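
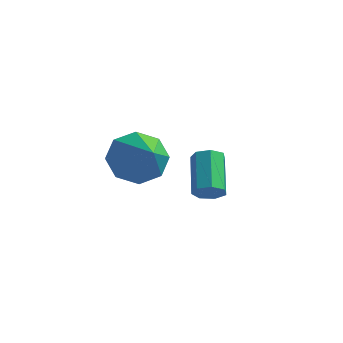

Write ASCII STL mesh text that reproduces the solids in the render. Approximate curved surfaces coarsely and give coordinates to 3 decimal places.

solid 
facet normal -0.666 0.534 -0.520
outer loop
vertex 2.234 1.057 0.282
vertex 1.557 0.316 0.388
vertex 1.803 1.139 0.918
endloop
endfacet
facet normal 0.748 0.494 0.443
outer loop
vertex 2.234 1.057 0.282
vertex 1.803 1.139 0.918
vertex 2.743 -0.636 1.312
endloop
endfacet
facet normal -0.667 0.534 -0.520
outer loop
vertex 1.803 1.139 0.918
vertex 1.557 0.316 0.388
vertex 1.228 0.738 1.244
endloop
endfacet
facet normal 0.271 0.343 0.899
outer loop
vertex 1.803 1.139 0.918
vertex 1.228 0.738 1.244
vertex 2.743 -0.636 1.312
endloop
endfacet
facet normal -0.666 0.535 -0.520
outer loop
vertex 1.228 0.738 1.244
vertex 1.557 0.316 0.388
vertex 0.845 0.09 1.068
endloop
endfacet
facet normal -0.184 -0.155 0.971
outer loop
vertex 1.228 0.738 1.244
vertex 0.845 0.09 1.068
vertex 2.743 -0.636 1.312
endloop
endfacet
facet normal -0.666 0.534 -0.520
outer loop
vertex 0.845 0.09 1.068
vertex 1.557 0.316 0.388
vertex 0.88 -0.426 0.493
endloop
endfacet
facet normal -0.350 -0.708 0.614
outer loop
vertex 0.845 0.09 1.068
vertex 0.88 -0.426 0.493
vertex 2.743 -0.636 1.312
endloop
endfacet
facet normal -0.667 0.535 -0.520
outer loop
vertex 0.88 -0.426 0.493
vertex 1.557 0.316 0.388
vertex 1.31 -0.508 -0.143
endloop
endfacet
facet normal -0.129 -0.991 0.040
outer loop
vertex 0.88 -0.426 0.493
vertex 1.31 -0.508 -0.143
vertex 2.743 -0.636 1.312
endloop
endfacet
facet normal -0.666 0.535 -0.520
outer loop
vertex 1.31 -0.508 -0.143
vertex 1.557 0.316 0.388
vertex 1.886 -0.107 -0.469
endloop
endfacet
facet normal 0.348 -0.839 -0.417
outer loop
vertex 1.31 -0.508 -0.143
vertex 1.886 -0.107 -0.469
vertex 2.743 -0.636 1.312
endloop
endfacet
facet normal -0.667 0.534 -0.520
outer loop
vertex 1.886 -0.107 -0.469
vertex 1.557 0.316 0.388
vertex 2.268 0.541 -0.293
endloop
endfacet
facet normal 0.803 -0.341 -0.488
outer loop
vertex 1.886 -0.107 -0.469
vertex 2.268 0.541 -0.293
vertex 2.743 -0.636 1.312
endloop
endfacet
facet normal -0.667 0.535 -0.519
outer loop
vertex 2.268 0.541 -0.293
vertex 1.557 0.316 0.388
vertex 2.234 1.057 0.282
endloop
endfacet
facet normal 0.969 0.211 -0.132
outer loop
vertex 2.268 0.541 -0.293
vertex 2.234 1.057 0.282
vertex 2.743 -0.636 1.312
endloop
endfacet
facet normal 0.434 -0.673 -0.599
outer loop
vertex 2.838 3.451 -2.286
vertex 2.448 3.064 -2.134
vertex 2.431 3.437 -2.565
endloop
endfacet
facet normal 0.364 0.739 -0.567
outer loop
vertex 2.838 3.451 -2.286
vertex 2.431 3.437 -2.565
vertex 2.122 4.562 -1.298
endloop
endfacet
facet normal 0.364 0.739 -0.567
outer loop
vertex 2.122 4.562 -1.298
vertex 2.431 3.437 -2.565
vertex 1.714 4.548 -1.578
endloop
endfacet
facet normal -0.434 0.674 0.598
outer loop
vertex 2.122 4.562 -1.298
vertex 1.714 4.548 -1.578
vertex 1.732 4.176 -1.146
endloop
endfacet
facet normal 0.434 -0.673 -0.599
outer loop
vertex 2.431 3.437 -2.565
vertex 2.448 3.064 -2.134
vertex 2.036 3.142 -2.52
endloop
endfacet
facet normal -0.418 0.438 -0.796
outer loop
vertex 2.431 3.437 -2.565
vertex 2.036 3.142 -2.52
vertex 1.714 4.548 -1.578
endloop
endfacet
facet normal -0.419 0.437 -0.796
outer loop
vertex 1.714 4.548 -1.578
vertex 2.036 3.142 -2.52
vertex 1.319 4.253 -1.532
endloop
endfacet
facet normal -0.434 0.674 0.598
outer loop
vertex 1.714 4.548 -1.578
vertex 1.319 4.253 -1.532
vertex 1.732 4.176 -1.146
endloop
endfacet
facet normal 0.434 -0.673 -0.599
outer loop
vertex 2.036 3.142 -2.52
vertex 2.448 3.064 -2.134
vertex 1.952 2.789 -2.184
endloop
endfacet
facet normal -0.885 -0.193 -0.424
outer loop
vertex 2.036 3.142 -2.52
vertex 1.952 2.789 -2.184
vertex 1.319 4.253 -1.532
endloop
endfacet
facet normal -0.885 -0.193 -0.424
outer loop
vertex 1.319 4.253 -1.532
vertex 1.952 2.789 -2.184
vertex 1.235 3.9 -1.196
endloop
endfacet
facet normal -0.434 0.673 0.599
outer loop
vertex 1.319 4.253 -1.532
vertex 1.235 3.9 -1.196
vertex 1.732 4.176 -1.146
endloop
endfacet
facet normal 0.434 -0.673 -0.599
outer loop
vertex 1.952 2.789 -2.184
vertex 2.448 3.064 -2.134
vertex 2.242 2.643 -1.81
endloop
endfacet
facet normal -0.685 -0.679 0.266
outer loop
vertex 1.952 2.789 -2.184
vertex 2.242 2.643 -1.81
vertex 1.235 3.9 -1.196
endloop
endfacet
facet normal -0.684 -0.679 0.267
outer loop
vertex 1.235 3.9 -1.196
vertex 2.242 2.643 -1.81
vertex 1.525 3.754 -0.823
endloop
endfacet
facet normal -0.434 0.672 0.600
outer loop
vertex 1.235 3.9 -1.196
vertex 1.525 3.754 -0.823
vertex 1.732 4.176 -1.146
endloop
endfacet
facet normal 0.435 -0.673 -0.598
outer loop
vertex 2.242 2.643 -1.81
vertex 2.448 3.064 -2.134
vertex 2.687 2.815 -1.68
endloop
endfacet
facet normal 0.031 -0.653 0.757
outer loop
vertex 2.242 2.643 -1.81
vertex 2.687 2.815 -1.68
vertex 1.525 3.754 -0.823
endloop
endfacet
facet normal 0.031 -0.653 0.757
outer loop
vertex 1.525 3.754 -0.823
vertex 2.687 2.815 -1.68
vertex 1.97 3.926 -0.693
endloop
endfacet
facet normal -0.435 0.672 0.599
outer loop
vertex 1.525 3.754 -0.823
vertex 1.97 3.926 -0.693
vertex 1.732 4.176 -1.146
endloop
endfacet
facet normal 0.435 -0.673 -0.598
outer loop
vertex 2.687 2.815 -1.68
vertex 2.448 3.064 -2.134
vertex 2.952 3.175 -1.892
endloop
endfacet
facet normal 0.724 -0.134 0.677
outer loop
vertex 2.687 2.815 -1.68
vertex 2.952 3.175 -1.892
vertex 1.97 3.926 -0.693
endloop
endfacet
facet normal 0.723 -0.137 0.678
outer loop
vertex 1.97 3.926 -0.693
vertex 2.952 3.175 -1.892
vertex 2.236 4.286 -0.904
endloop
endfacet
facet normal -0.435 0.672 0.599
outer loop
vertex 1.97 3.926 -0.693
vertex 2.236 4.286 -0.904
vertex 1.732 4.176 -1.146
endloop
endfacet
facet normal 0.435 -0.673 -0.598
outer loop
vertex 2.952 3.175 -1.892
vertex 2.448 3.064 -2.134
vertex 2.838 3.451 -2.286
endloop
endfacet
facet normal 0.871 0.484 0.087
outer loop
vertex 2.952 3.175 -1.892
vertex 2.838 3.451 -2.286
vertex 2.236 4.286 -0.904
endloop
endfacet
facet normal 0.871 0.484 0.087
outer loop
vertex 2.236 4.286 -0.904
vertex 2.838 3.451 -2.286
vertex 2.122 4.562 -1.298
endloop
endfacet
facet normal -0.434 0.674 0.598
outer loop
vertex 2.236 4.286 -0.904
vertex 2.122 4.562 -1.298
vertex 1.732 4.176 -1.146
endloop
endfacet

endsolid


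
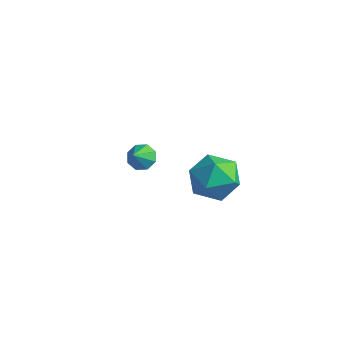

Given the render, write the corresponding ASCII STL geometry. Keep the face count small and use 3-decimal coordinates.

solid 
facet normal -0.466 -0.200 0.862
outer loop
vertex 1.03 -1.159 -0.982
vertex 1.147 -2.375 -1.201
vertex 2.034 -1.768 -0.581
endloop
endfacet
facet normal -0.108 0.417 0.903
outer loop
vertex 1.03 -1.159 -0.982
vertex 2.034 -1.768 -0.581
vertex 2.153 -0.641 -1.087
endloop
endfacet
facet normal -0.355 0.849 0.391
outer loop
vertex 1.03 -1.159 -0.982
vertex 2.153 -0.641 -1.087
vertex 1.339 -0.552 -2.019
endloop
endfacet
facet normal -0.865 0.500 0.035
outer loop
vertex 1.03 -1.159 -0.982
vertex 1.339 -0.552 -2.019
vertex 0.717 -1.623 -2.089
endloop
endfacet
facet normal -0.934 -0.149 0.326
outer loop
vertex 1.03 -1.159 -0.982
vertex 0.717 -1.623 -2.089
vertex 1.147 -2.375 -1.201
endloop
endfacet
facet normal 0.580 0.282 0.764
outer loop
vertex 2.153 -0.641 -1.087
vertex 2.034 -1.768 -0.581
vertex 2.963 -1.537 -1.371
endloop
endfacet
facet normal 0.001 -0.715 0.699
outer loop
vertex 2.034 -1.768 -0.581
vertex 1.147 -2.375 -1.201
vertex 2.341 -2.608 -1.441
endloop
endfacet
facet normal -0.757 -0.631 -0.168
outer loop
vertex 1.147 -2.375 -1.201
vertex 0.717 -1.623 -2.089
vertex 1.527 -2.519 -2.373
endloop
endfacet
facet normal -0.647 0.417 -0.638
outer loop
vertex 0.717 -1.623 -2.089
vertex 1.339 -0.552 -2.019
vertex 1.646 -1.392 -2.879
endloop
endfacet
facet normal 0.179 0.982 -0.063
outer loop
vertex 1.339 -0.552 -2.019
vertex 2.153 -0.641 -1.087
vertex 2.533 -0.785 -2.259
endloop
endfacet
facet normal 0.865 -0.500 -0.035
outer loop
vertex 2.65 -2.001 -2.478
vertex 2.963 -1.537 -1.371
vertex 2.341 -2.608 -1.441
endloop
endfacet
facet normal 0.355 -0.849 -0.391
outer loop
vertex 2.65 -2.001 -2.478
vertex 2.341 -2.608 -1.441
vertex 1.527 -2.519 -2.373
endloop
endfacet
facet normal 0.108 -0.417 -0.903
outer loop
vertex 2.65 -2.001 -2.478
vertex 1.527 -2.519 -2.373
vertex 1.646 -1.392 -2.879
endloop
endfacet
facet normal 0.466 0.200 -0.862
outer loop
vertex 2.65 -2.001 -2.478
vertex 1.646 -1.392 -2.879
vertex 2.533 -0.785 -2.259
endloop
endfacet
facet normal 0.934 0.149 -0.326
outer loop
vertex 2.65 -2.001 -2.478
vertex 2.533 -0.785 -2.259
vertex 2.963 -1.537 -1.371
endloop
endfacet
facet normal 0.647 -0.417 0.638
outer loop
vertex 2.341 -2.608 -1.441
vertex 2.963 -1.537 -1.371
vertex 2.034 -1.768 -0.581
endloop
endfacet
facet normal -0.179 -0.982 0.063
outer loop
vertex 1.527 -2.519 -2.373
vertex 2.341 -2.608 -1.441
vertex 1.147 -2.375 -1.201
endloop
endfacet
facet normal -0.580 -0.282 -0.764
outer loop
vertex 1.646 -1.392 -2.879
vertex 1.527 -2.519 -2.373
vertex 0.717 -1.623 -2.089
endloop
endfacet
facet normal -0.001 0.715 -0.699
outer loop
vertex 2.533 -0.785 -2.259
vertex 1.646 -1.392 -2.879
vertex 1.339 -0.552 -2.019
endloop
endfacet
facet normal 0.757 0.631 0.168
outer loop
vertex 2.963 -1.537 -1.371
vertex 2.533 -0.785 -2.259
vertex 2.153 -0.641 -1.087
endloop
endfacet
facet normal -0.237 0.680 -0.694
outer loop
vertex -3.078 -0.182 -3.952
vertex -3.47 -0.666 -4.292
vertex -3.594 -0.188 -3.782
endloop
endfacet
facet normal 0.297 0.282 0.912
outer loop
vertex -3.078 -0.182 -3.952
vertex -3.594 -0.188 -3.782
vertex -3.21 -1.414 -3.528
endloop
endfacet
facet normal -0.236 0.680 -0.694
outer loop
vertex -3.594 -0.188 -3.782
vertex -3.47 -0.666 -4.292
vertex -4.038 -0.474 -3.911
endloop
endfacet
facet normal -0.331 0.091 0.939
outer loop
vertex -3.594 -0.188 -3.782
vertex -4.038 -0.474 -3.911
vertex -3.21 -1.414 -3.528
endloop
endfacet
facet normal -0.237 0.679 -0.695
outer loop
vertex -4.038 -0.474 -3.911
vertex -3.47 -0.666 -4.292
vertex -4.149 -0.873 -4.263
endloop
endfacet
facet normal -0.695 -0.357 0.624
outer loop
vertex -4.038 -0.474 -3.911
vertex -4.149 -0.873 -4.263
vertex -3.21 -1.414 -3.528
endloop
endfacet
facet normal -0.237 0.679 -0.695
outer loop
vertex -4.149 -0.873 -4.263
vertex -3.47 -0.666 -4.292
vertex -3.863 -1.151 -4.632
endloop
endfacet
facet normal -0.580 -0.800 0.153
outer loop
vertex -4.149 -0.873 -4.263
vertex -3.863 -1.151 -4.632
vertex -3.21 -1.414 -3.528
endloop
endfacet
facet normal -0.237 0.679 -0.695
outer loop
vertex -3.863 -1.151 -4.632
vertex -3.47 -0.666 -4.292
vertex -3.347 -1.145 -4.802
endloop
endfacet
facet normal -0.055 -0.978 -0.201
outer loop
vertex -3.863 -1.151 -4.632
vertex -3.347 -1.145 -4.802
vertex -3.21 -1.414 -3.528
endloop
endfacet
facet normal -0.236 0.679 -0.695
outer loop
vertex -3.347 -1.145 -4.802
vertex -3.47 -0.666 -4.292
vertex -2.903 -0.859 -4.673
endloop
endfacet
facet normal 0.573 -0.787 -0.228
outer loop
vertex -3.347 -1.145 -4.802
vertex -2.903 -0.859 -4.673
vertex -3.21 -1.414 -3.528
endloop
endfacet
facet normal -0.236 0.679 -0.695
outer loop
vertex -2.903 -0.859 -4.673
vertex -3.47 -0.666 -4.292
vertex -2.792 -0.46 -4.321
endloop
endfacet
facet normal 0.937 -0.338 0.087
outer loop
vertex -2.903 -0.859 -4.673
vertex -2.792 -0.46 -4.321
vertex -3.21 -1.414 -3.528
endloop
endfacet
facet normal -0.236 0.679 -0.695
outer loop
vertex -2.792 -0.46 -4.321
vertex -3.47 -0.666 -4.292
vertex -3.078 -0.182 -3.952
endloop
endfacet
facet normal 0.823 0.104 0.559
outer loop
vertex -2.792 -0.46 -4.321
vertex -3.078 -0.182 -3.952
vertex -3.21 -1.414 -3.528
endloop
endfacet

endsolid


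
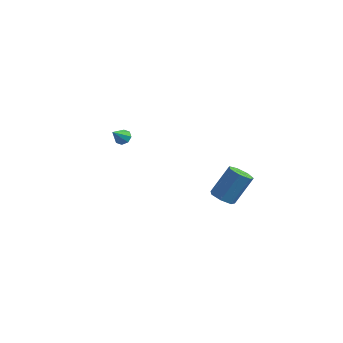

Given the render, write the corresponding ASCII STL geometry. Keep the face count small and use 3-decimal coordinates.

solid 
facet normal -0.284 -0.495 -0.821
outer loop
vertex 4.034 -0.522 -4.905
vertex 3.43 -0.81 -4.523
vertex 3.474 -0.158 -4.931
endloop
endfacet
facet normal 0.467 0.677 -0.569
outer loop
vertex 4.034 -0.522 -4.905
vertex 3.474 -0.158 -4.931
vertex 4.595 0.457 -3.278
endloop
endfacet
facet normal 0.467 0.677 -0.569
outer loop
vertex 4.595 0.457 -3.278
vertex 3.474 -0.158 -4.931
vertex 4.035 0.821 -3.304
endloop
endfacet
facet normal 0.283 0.494 0.822
outer loop
vertex 4.595 0.457 -3.278
vertex 4.035 0.821 -3.304
vertex 3.99 0.17 -2.897
endloop
endfacet
facet normal -0.283 -0.495 -0.822
outer loop
vertex 3.474 -0.158 -4.931
vertex 3.43 -0.81 -4.523
vertex 2.881 -0.284 -4.651
endloop
endfacet
facet normal -0.362 0.849 -0.386
outer loop
vertex 3.474 -0.158 -4.931
vertex 2.881 -0.284 -4.651
vertex 4.035 0.821 -3.304
endloop
endfacet
facet normal -0.362 0.849 -0.386
outer loop
vertex 4.035 0.821 -3.304
vertex 2.881 -0.284 -4.651
vertex 3.442 0.695 -3.024
endloop
endfacet
facet normal 0.283 0.494 0.822
outer loop
vertex 4.035 0.821 -3.304
vertex 3.442 0.695 -3.024
vertex 3.99 0.17 -2.897
endloop
endfacet
facet normal -0.283 -0.495 -0.821
outer loop
vertex 2.881 -0.284 -4.651
vertex 3.43 -0.81 -4.523
vertex 2.701 -0.806 -4.274
endloop
endfacet
facet normal -0.920 0.381 0.088
outer loop
vertex 2.881 -0.284 -4.651
vertex 2.701 -0.806 -4.274
vertex 3.442 0.695 -3.024
endloop
endfacet
facet normal -0.920 0.381 0.088
outer loop
vertex 3.442 0.695 -3.024
vertex 2.701 -0.806 -4.274
vertex 3.262 0.173 -2.647
endloop
endfacet
facet normal 0.284 0.495 0.821
outer loop
vertex 3.442 0.695 -3.024
vertex 3.262 0.173 -2.647
vertex 3.99 0.17 -2.897
endloop
endfacet
facet normal -0.284 -0.494 -0.822
outer loop
vertex 2.701 -0.806 -4.274
vertex 3.43 -0.81 -4.523
vertex 3.07 -1.331 -4.086
endloop
endfacet
facet normal -0.784 -0.374 0.495
outer loop
vertex 2.701 -0.806 -4.274
vertex 3.07 -1.331 -4.086
vertex 3.262 0.173 -2.647
endloop
endfacet
facet normal -0.785 -0.373 0.495
outer loop
vertex 3.262 0.173 -2.647
vertex 3.07 -1.331 -4.086
vertex 3.63 -0.351 -2.459
endloop
endfacet
facet normal 0.284 0.494 0.822
outer loop
vertex 3.262 0.173 -2.647
vertex 3.63 -0.351 -2.459
vertex 3.99 0.17 -2.897
endloop
endfacet
facet normal -0.283 -0.494 -0.822
outer loop
vertex 3.07 -1.331 -4.086
vertex 3.43 -0.81 -4.523
vertex 3.709 -1.463 -4.227
endloop
endfacet
facet normal -0.058 -0.846 0.530
outer loop
vertex 3.07 -1.331 -4.086
vertex 3.709 -1.463 -4.227
vertex 3.63 -0.351 -2.459
endloop
endfacet
facet normal -0.058 -0.846 0.530
outer loop
vertex 3.63 -0.351 -2.459
vertex 3.709 -1.463 -4.227
vertex 4.27 -0.483 -2.6
endloop
endfacet
facet normal 0.283 0.495 0.821
outer loop
vertex 3.63 -0.351 -2.459
vertex 4.27 -0.483 -2.6
vertex 3.99 0.17 -2.897
endloop
endfacet
facet normal -0.283 -0.494 -0.822
outer loop
vertex 3.709 -1.463 -4.227
vertex 3.43 -0.81 -4.523
vertex 4.138 -1.103 -4.591
endloop
endfacet
facet normal 0.712 -0.682 0.165
outer loop
vertex 3.709 -1.463 -4.227
vertex 4.138 -1.103 -4.591
vertex 4.27 -0.483 -2.6
endloop
endfacet
facet normal 0.712 -0.683 0.165
outer loop
vertex 4.27 -0.483 -2.6
vertex 4.138 -1.103 -4.591
vertex 4.699 -0.124 -2.964
endloop
endfacet
facet normal 0.283 0.495 0.822
outer loop
vertex 4.27 -0.483 -2.6
vertex 4.699 -0.124 -2.964
vertex 3.99 0.17 -2.897
endloop
endfacet
facet normal -0.284 -0.495 -0.821
outer loop
vertex 4.138 -1.103 -4.591
vertex 3.43 -0.81 -4.523
vertex 4.034 -0.522 -4.905
endloop
endfacet
facet normal 0.946 -0.005 -0.323
outer loop
vertex 4.138 -1.103 -4.591
vertex 4.034 -0.522 -4.905
vertex 4.699 -0.124 -2.964
endloop
endfacet
facet normal 0.946 -0.005 -0.323
outer loop
vertex 4.699 -0.124 -2.964
vertex 4.034 -0.522 -4.905
vertex 4.595 0.457 -3.278
endloop
endfacet
facet normal 0.283 0.495 0.822
outer loop
vertex 4.699 -0.124 -2.964
vertex 4.595 0.457 -3.278
vertex 3.99 0.17 -2.897
endloop
endfacet
facet normal 0.095 0.718 -0.689
outer loop
vertex -3.372 0.456 -3.113
vertex -3.853 0.657 -2.97
vertex -3.343 0.739 -2.814
endloop
endfacet
facet normal 0.879 -0.387 0.281
outer loop
vertex -3.372 0.456 -3.113
vertex -3.343 0.739 -2.814
vertex -3.967 -0.197 -2.15
endloop
endfacet
facet normal 0.096 0.717 -0.690
outer loop
vertex -3.343 0.739 -2.814
vertex -3.853 0.657 -2.97
vertex -3.612 0.975 -2.606
endloop
endfacet
facet normal 0.658 0.091 0.747
outer loop
vertex -3.343 0.739 -2.814
vertex -3.612 0.975 -2.606
vertex -3.967 -0.197 -2.15
endloop
endfacet
facet normal 0.096 0.717 -0.690
outer loop
vertex -3.612 0.975 -2.606
vertex -3.853 0.657 -2.97
vertex -4.022 1.024 -2.612
endloop
endfacet
facet normal 0.029 0.355 0.934
outer loop
vertex -3.612 0.975 -2.606
vertex -4.022 1.024 -2.612
vertex -3.967 -0.197 -2.15
endloop
endfacet
facet normal 0.096 0.717 -0.690
outer loop
vertex -4.022 1.024 -2.612
vertex -3.853 0.657 -2.97
vertex -4.333 0.858 -2.828
endloop
endfacet
facet normal -0.638 0.247 0.729
outer loop
vertex -4.022 1.024 -2.612
vertex -4.333 0.858 -2.828
vertex -3.967 -0.197 -2.15
endloop
endfacet
facet normal 0.097 0.718 -0.689
outer loop
vertex -4.333 0.858 -2.828
vertex -3.853 0.657 -2.97
vertex -4.363 0.575 -3.127
endloop
endfacet
facet normal -0.953 -0.167 0.254
outer loop
vertex -4.333 0.858 -2.828
vertex -4.363 0.575 -3.127
vertex -3.967 -0.197 -2.15
endloop
endfacet
facet normal 0.097 0.718 -0.689
outer loop
vertex -4.363 0.575 -3.127
vertex -3.853 0.657 -2.97
vertex -4.094 0.339 -3.335
endloop
endfacet
facet normal -0.732 -0.646 -0.214
outer loop
vertex -4.363 0.575 -3.127
vertex -4.094 0.339 -3.335
vertex -3.967 -0.197 -2.15
endloop
endfacet
facet normal 0.096 0.718 -0.689
outer loop
vertex -4.094 0.339 -3.335
vertex -3.853 0.657 -2.97
vertex -3.684 0.29 -3.329
endloop
endfacet
facet normal -0.103 -0.910 -0.401
outer loop
vertex -4.094 0.339 -3.335
vertex -3.684 0.29 -3.329
vertex -3.967 -0.197 -2.15
endloop
endfacet
facet normal 0.095 0.718 -0.689
outer loop
vertex -3.684 0.29 -3.329
vertex -3.853 0.657 -2.97
vertex -3.372 0.456 -3.113
endloop
endfacet
facet normal 0.563 -0.803 -0.196
outer loop
vertex -3.684 0.29 -3.329
vertex -3.372 0.456 -3.113
vertex -3.967 -0.197 -2.15
endloop
endfacet

endsolid


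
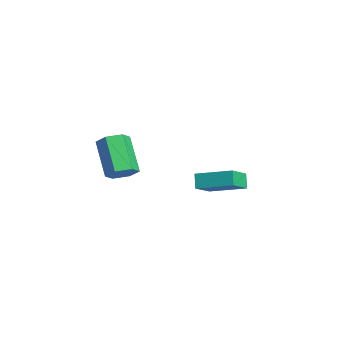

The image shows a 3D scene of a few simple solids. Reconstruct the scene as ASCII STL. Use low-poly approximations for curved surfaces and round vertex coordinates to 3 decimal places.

solid 
facet normal 0.710 0.000 -0.704
outer loop
vertex 4.2 -3.428 0.626
vertex 3.752 -2.959 0.174
vertex 4.262 -2.643 0.689
endloop
endfacet
facet normal 0.700 -0.112 0.706
outer loop
vertex 4.2 -3.428 0.626
vertex 4.262 -2.643 0.689
vertex 2.716 -3.43 2.097
endloop
endfacet
facet normal 0.699 -0.111 0.706
outer loop
vertex 2.716 -3.43 2.097
vertex 4.262 -2.643 0.689
vertex 2.777 -2.645 2.16
endloop
endfacet
facet normal -0.710 -0.001 0.704
outer loop
vertex 2.716 -3.43 2.097
vertex 2.777 -2.645 2.16
vertex 2.268 -2.961 1.646
endloop
endfacet
facet normal 0.710 0.000 -0.704
outer loop
vertex 4.262 -2.643 0.689
vertex 3.752 -2.959 0.174
vertex 3.814 -2.174 0.237
endloop
endfacet
facet normal 0.417 0.805 0.422
outer loop
vertex 4.262 -2.643 0.689
vertex 3.814 -2.174 0.237
vertex 2.777 -2.645 2.16
endloop
endfacet
facet normal 0.417 0.805 0.422
outer loop
vertex 2.777 -2.645 2.16
vertex 3.814 -2.174 0.237
vertex 2.329 -2.176 1.709
endloop
endfacet
facet normal -0.710 -0.001 0.704
outer loop
vertex 2.777 -2.645 2.16
vertex 2.329 -2.176 1.709
vertex 2.268 -2.961 1.646
endloop
endfacet
facet normal 0.710 0.000 -0.704
outer loop
vertex 3.814 -2.174 0.237
vertex 3.752 -2.959 0.174
vertex 3.304 -2.49 -0.277
endloop
endfacet
facet normal -0.282 0.917 -0.283
outer loop
vertex 3.814 -2.174 0.237
vertex 3.304 -2.49 -0.277
vertex 2.329 -2.176 1.709
endloop
endfacet
facet normal -0.282 0.917 -0.283
outer loop
vertex 2.329 -2.176 1.709
vertex 3.304 -2.49 -0.277
vertex 1.82 -2.492 1.194
endloop
endfacet
facet normal -0.711 -0.001 0.703
outer loop
vertex 2.329 -2.176 1.709
vertex 1.82 -2.492 1.194
vertex 2.268 -2.961 1.646
endloop
endfacet
facet normal 0.710 0.001 -0.704
outer loop
vertex 3.304 -2.49 -0.277
vertex 3.752 -2.959 0.174
vertex 3.243 -3.275 -0.34
endloop
endfacet
facet normal -0.700 0.111 -0.706
outer loop
vertex 3.304 -2.49 -0.277
vertex 3.243 -3.275 -0.34
vertex 1.82 -2.492 1.194
endloop
endfacet
facet normal -0.699 0.112 -0.706
outer loop
vertex 1.82 -2.492 1.194
vertex 3.243 -3.275 -0.34
vertex 1.758 -3.277 1.131
endloop
endfacet
facet normal -0.710 -0.000 0.704
outer loop
vertex 1.82 -2.492 1.194
vertex 1.758 -3.277 1.131
vertex 2.268 -2.961 1.646
endloop
endfacet
facet normal 0.710 0.001 -0.704
outer loop
vertex 3.243 -3.275 -0.34
vertex 3.752 -2.959 0.174
vertex 3.691 -3.744 0.111
endloop
endfacet
facet normal -0.417 -0.805 -0.422
outer loop
vertex 3.243 -3.275 -0.34
vertex 3.691 -3.744 0.111
vertex 1.758 -3.277 1.131
endloop
endfacet
facet normal -0.417 -0.805 -0.422
outer loop
vertex 1.758 -3.277 1.131
vertex 3.691 -3.744 0.111
vertex 2.206 -3.746 1.583
endloop
endfacet
facet normal -0.710 -0.000 0.704
outer loop
vertex 1.758 -3.277 1.131
vertex 2.206 -3.746 1.583
vertex 2.268 -2.961 1.646
endloop
endfacet
facet normal 0.711 0.001 -0.703
outer loop
vertex 3.691 -3.744 0.111
vertex 3.752 -2.959 0.174
vertex 4.2 -3.428 0.626
endloop
endfacet
facet normal 0.282 -0.917 0.283
outer loop
vertex 3.691 -3.744 0.111
vertex 4.2 -3.428 0.626
vertex 2.206 -3.746 1.583
endloop
endfacet
facet normal 0.282 -0.917 0.283
outer loop
vertex 2.206 -3.746 1.583
vertex 4.2 -3.428 0.626
vertex 2.716 -3.43 2.097
endloop
endfacet
facet normal -0.710 -0.000 0.704
outer loop
vertex 2.206 -3.746 1.583
vertex 2.716 -3.43 2.097
vertex 2.268 -2.961 1.646
endloop
endfacet
facet normal -0.580 -0.764 -0.284
outer loop
vertex 1.175 1.348 -2.874
vertex 0.66 1.478 -2.172
vertex 0.25 2.372 -3.742
endloop
endfacet
facet normal 0.585 -0.147 -0.797
outer loop
vertex 1.38 3.862 -3.188
vertex 1.175 1.348 -2.874
vertex 0.25 2.372 -3.742
endloop
endfacet
facet normal -0.580 -0.764 -0.284
outer loop
vertex 0.25 2.372 -3.742
vertex 0.66 1.478 -2.172
vertex -0.265 2.502 -3.04
endloop
endfacet
facet normal -0.567 0.628 -0.532
outer loop
vertex -0.265 2.502 -3.04
vertex 1.38 3.862 -3.188
vertex 0.25 2.372 -3.742
endloop
endfacet
facet normal 0.567 -0.628 0.532
outer loop
vertex 1.175 1.348 -2.874
vertex 1.79 2.968 -1.618
vertex 0.66 1.478 -2.172
endloop
endfacet
facet normal 0.585 -0.147 -0.797
outer loop
vertex 2.305 2.838 -2.32
vertex 1.175 1.348 -2.874
vertex 1.38 3.862 -3.188
endloop
endfacet
facet normal 0.567 -0.628 0.532
outer loop
vertex 2.305 2.838 -2.32
vertex 1.79 2.968 -1.618
vertex 1.175 1.348 -2.874
endloop
endfacet
facet normal -0.585 0.147 0.797
outer loop
vertex 0.66 1.478 -2.172
vertex 1.79 2.968 -1.618
vertex -0.265 2.502 -3.04
endloop
endfacet
facet normal -0.567 0.628 -0.532
outer loop
vertex 0.865 3.992 -2.486
vertex 1.38 3.862 -3.188
vertex -0.265 2.502 -3.04
endloop
endfacet
facet normal -0.585 0.147 0.797
outer loop
vertex -0.265 2.502 -3.04
vertex 1.79 2.968 -1.618
vertex 0.865 3.992 -2.486
endloop
endfacet
facet normal 0.580 0.764 0.284
outer loop
vertex 0.865 3.992 -2.486
vertex 2.305 2.838 -2.32
vertex 1.38 3.862 -3.188
endloop
endfacet
facet normal 0.580 0.764 0.284
outer loop
vertex 1.79 2.968 -1.618
vertex 2.305 2.838 -2.32
vertex 0.865 3.992 -2.486
endloop
endfacet

endsolid


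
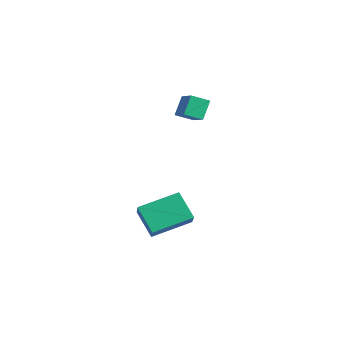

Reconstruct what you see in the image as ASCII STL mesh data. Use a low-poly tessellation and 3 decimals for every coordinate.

solid 
facet normal -0.692 -0.090 0.716
outer loop
vertex 3.551 -0.749 -1.227
vertex 3.959 1.188 -0.59
vertex 2.335 -0.133 -2.324
endloop
endfacet
facet normal -0.195 -0.932 -0.306
outer loop
vertex 3.441 0.012 -3.47
vertex 3.551 -0.749 -1.227
vertex 2.335 -0.133 -2.324
endloop
endfacet
facet normal -0.691 -0.091 0.717
outer loop
vertex 2.335 -0.133 -2.324
vertex 3.959 1.188 -0.59
vertex 2.742 1.805 -1.686
endloop
endfacet
facet normal -0.695 0.352 -0.626
outer loop
vertex 2.742 1.805 -1.686
vertex 3.441 0.012 -3.47
vertex 2.335 -0.133 -2.324
endloop
endfacet
facet normal 0.695 -0.352 0.626
outer loop
vertex 3.551 -0.749 -1.227
vertex 5.065 1.333 -1.736
vertex 3.959 1.188 -0.59
endloop
endfacet
facet normal -0.196 -0.931 -0.306
outer loop
vertex 4.658 -0.605 -2.374
vertex 3.551 -0.749 -1.227
vertex 3.441 0.012 -3.47
endloop
endfacet
facet normal 0.695 -0.352 0.627
outer loop
vertex 4.658 -0.605 -2.374
vertex 5.065 1.333 -1.736
vertex 3.551 -0.749 -1.227
endloop
endfacet
facet normal 0.196 0.931 0.307
outer loop
vertex 3.959 1.188 -0.59
vertex 5.065 1.333 -1.736
vertex 2.742 1.805 -1.686
endloop
endfacet
facet normal -0.695 0.352 -0.627
outer loop
vertex 3.849 1.949 -2.833
vertex 3.441 0.012 -3.47
vertex 2.742 1.805 -1.686
endloop
endfacet
facet normal 0.196 0.932 0.306
outer loop
vertex 2.742 1.805 -1.686
vertex 5.065 1.333 -1.736
vertex 3.849 1.949 -2.833
endloop
endfacet
facet normal 0.691 0.090 -0.717
outer loop
vertex 3.849 1.949 -2.833
vertex 4.658 -0.605 -2.374
vertex 3.441 0.012 -3.47
endloop
endfacet
facet normal 0.692 0.090 -0.716
outer loop
vertex 5.065 1.333 -1.736
vertex 4.658 -0.605 -2.374
vertex 3.849 1.949 -2.833
endloop
endfacet
facet normal -0.317 0.514 0.797
outer loop
vertex 0.534 3.323 3.679
vertex 1.719 3.131 4.274
vertex 0.87 4.151 3.278
endloop
endfacet
facet normal -0.884 0.143 -0.445
outer loop
vertex 1.241 3.549 2.346
vertex 0.534 3.323 3.679
vertex 0.87 4.151 3.278
endloop
endfacet
facet normal -0.317 0.514 0.797
outer loop
vertex 0.87 4.151 3.278
vertex 1.719 3.131 4.274
vertex 2.055 3.959 3.873
endloop
endfacet
facet normal 0.343 0.845 -0.410
outer loop
vertex 2.055 3.959 3.873
vertex 1.241 3.549 2.346
vertex 0.87 4.151 3.278
endloop
endfacet
facet normal -0.343 -0.845 0.410
outer loop
vertex 0.534 3.323 3.679
vertex 2.09 2.529 3.342
vertex 1.719 3.131 4.274
endloop
endfacet
facet normal -0.884 0.143 -0.445
outer loop
vertex 0.905 2.721 2.747
vertex 0.534 3.323 3.679
vertex 1.241 3.549 2.346
endloop
endfacet
facet normal -0.343 -0.845 0.410
outer loop
vertex 0.905 2.721 2.747
vertex 2.09 2.529 3.342
vertex 0.534 3.323 3.679
endloop
endfacet
facet normal 0.884 -0.143 0.445
outer loop
vertex 1.719 3.131 4.274
vertex 2.09 2.529 3.342
vertex 2.055 3.959 3.873
endloop
endfacet
facet normal 0.343 0.845 -0.410
outer loop
vertex 2.426 3.357 2.941
vertex 1.241 3.549 2.346
vertex 2.055 3.959 3.873
endloop
endfacet
facet normal 0.884 -0.143 0.445
outer loop
vertex 2.055 3.959 3.873
vertex 2.09 2.529 3.342
vertex 2.426 3.357 2.941
endloop
endfacet
facet normal 0.317 -0.514 -0.797
outer loop
vertex 2.426 3.357 2.941
vertex 0.905 2.721 2.747
vertex 1.241 3.549 2.346
endloop
endfacet
facet normal 0.317 -0.514 -0.797
outer loop
vertex 2.09 2.529 3.342
vertex 0.905 2.721 2.747
vertex 2.426 3.357 2.941
endloop
endfacet

endsolid


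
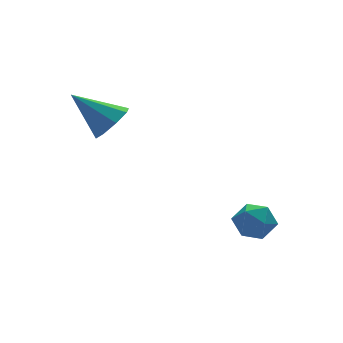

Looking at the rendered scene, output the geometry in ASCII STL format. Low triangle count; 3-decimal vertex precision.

solid 
facet normal -0.937 0.033 -0.348
outer loop
vertex -0.402 -3.431 -2.394
vertex -0.593 -3.87 -1.921
vertex -0.616 -3.209 -1.796
endloop
endfacet
facet normal -0.602 0.654 -0.458
outer loop
vertex -0.402 -3.431 -2.394
vertex -0.616 -3.209 -1.796
vertex -0.082 -2.923 -2.089
endloop
endfacet
facet normal -0.021 0.524 -0.851
outer loop
vertex -0.402 -3.431 -2.394
vertex -0.082 -2.923 -2.089
vertex 0.271 -3.407 -2.396
endloop
endfacet
facet normal 0.003 -0.177 -0.984
outer loop
vertex -0.402 -3.431 -2.394
vertex 0.271 -3.407 -2.396
vertex -0.045 -3.992 -2.292
endloop
endfacet
facet normal -0.563 -0.480 -0.673
outer loop
vertex -0.402 -3.431 -2.394
vertex -0.045 -3.992 -2.292
vertex -0.593 -3.87 -1.921
endloop
endfacet
facet normal -0.388 0.905 0.175
outer loop
vertex -0.082 -2.923 -2.089
vertex -0.616 -3.209 -1.796
vertex -0.075 -3.048 -1.428
endloop
endfacet
facet normal -0.930 -0.099 0.354
outer loop
vertex -0.616 -3.209 -1.796
vertex -0.593 -3.87 -1.921
vertex -0.391 -3.633 -1.324
endloop
endfacet
facet normal -0.324 -0.930 -0.172
outer loop
vertex -0.593 -3.87 -1.921
vertex -0.045 -3.992 -2.292
vertex -0.038 -4.117 -1.631
endloop
endfacet
facet normal 0.591 -0.439 -0.676
outer loop
vertex -0.045 -3.992 -2.292
vertex 0.271 -3.407 -2.396
vertex 0.496 -3.831 -1.924
endloop
endfacet
facet normal 0.551 0.695 -0.462
outer loop
vertex 0.271 -3.407 -2.396
vertex -0.082 -2.923 -2.089
vertex 0.473 -3.17 -1.799
endloop
endfacet
facet normal -0.003 0.177 0.984
outer loop
vertex 0.282 -3.609 -1.326
vertex -0.075 -3.048 -1.428
vertex -0.391 -3.633 -1.324
endloop
endfacet
facet normal 0.021 -0.524 0.851
outer loop
vertex 0.282 -3.609 -1.326
vertex -0.391 -3.633 -1.324
vertex -0.038 -4.117 -1.631
endloop
endfacet
facet normal 0.602 -0.654 0.458
outer loop
vertex 0.282 -3.609 -1.326
vertex -0.038 -4.117 -1.631
vertex 0.496 -3.831 -1.924
endloop
endfacet
facet normal 0.937 -0.033 0.348
outer loop
vertex 0.282 -3.609 -1.326
vertex 0.496 -3.831 -1.924
vertex 0.473 -3.17 -1.799
endloop
endfacet
facet normal 0.563 0.480 0.673
outer loop
vertex 0.282 -3.609 -1.326
vertex 0.473 -3.17 -1.799
vertex -0.075 -3.048 -1.428
endloop
endfacet
facet normal -0.591 0.439 0.676
outer loop
vertex -0.391 -3.633 -1.324
vertex -0.075 -3.048 -1.428
vertex -0.616 -3.209 -1.796
endloop
endfacet
facet normal -0.551 -0.695 0.462
outer loop
vertex -0.038 -4.117 -1.631
vertex -0.391 -3.633 -1.324
vertex -0.593 -3.87 -1.921
endloop
endfacet
facet normal 0.388 -0.905 -0.175
outer loop
vertex 0.496 -3.831 -1.924
vertex -0.038 -4.117 -1.631
vertex -0.045 -3.992 -2.292
endloop
endfacet
facet normal 0.930 0.099 -0.354
outer loop
vertex 0.473 -3.17 -1.799
vertex 0.496 -3.831 -1.924
vertex 0.271 -3.407 -2.396
endloop
endfacet
facet normal 0.324 0.930 0.172
outer loop
vertex -0.075 -3.048 -1.428
vertex 0.473 -3.17 -1.799
vertex -0.082 -2.923 -2.089
endloop
endfacet
facet normal 0.612 -0.466 -0.639
outer loop
vertex -2.772 -1.031 1.721
vertex -3.064 -0.694 1.195
vertex -2.532 -0.572 1.616
endloop
endfacet
facet normal 0.360 0.025 0.933
outer loop
vertex -2.772 -1.031 1.721
vertex -2.532 -0.572 1.616
vertex -3.996 0.014 2.165
endloop
endfacet
facet normal 0.612 -0.466 -0.639
outer loop
vertex -2.532 -0.572 1.616
vertex -3.064 -0.694 1.195
vertex -2.604 -0.185 1.265
endloop
endfacet
facet normal 0.481 0.636 0.603
outer loop
vertex -2.532 -0.572 1.616
vertex -2.604 -0.185 1.265
vertex -3.996 0.014 2.165
endloop
endfacet
facet normal 0.613 -0.466 -0.639
outer loop
vertex -2.604 -0.185 1.265
vertex -3.064 -0.694 1.195
vertex -2.946 -0.096 0.872
endloop
endfacet
facet normal 0.182 0.981 0.064
outer loop
vertex -2.604 -0.185 1.265
vertex -2.946 -0.096 0.872
vertex -3.996 0.014 2.165
endloop
endfacet
facet normal 0.613 -0.466 -0.638
outer loop
vertex -2.946 -0.096 0.872
vertex -3.064 -0.694 1.195
vertex -3.357 -0.358 0.668
endloop
endfacet
facet normal -0.363 0.856 -0.368
outer loop
vertex -2.946 -0.096 0.872
vertex -3.357 -0.358 0.668
vertex -3.996 0.014 2.165
endloop
endfacet
facet normal 0.612 -0.467 -0.638
outer loop
vertex -3.357 -0.358 0.668
vertex -3.064 -0.694 1.195
vertex -3.597 -0.816 0.773
endloop
endfacet
facet normal -0.833 0.336 -0.439
outer loop
vertex -3.357 -0.358 0.668
vertex -3.597 -0.816 0.773
vertex -3.996 0.014 2.165
endloop
endfacet
facet normal 0.612 -0.466 -0.639
outer loop
vertex -3.597 -0.816 0.773
vertex -3.064 -0.694 1.195
vertex -3.525 -1.204 1.125
endloop
endfacet
facet normal -0.955 -0.276 -0.109
outer loop
vertex -3.597 -0.816 0.773
vertex -3.525 -1.204 1.125
vertex -3.996 0.014 2.165
endloop
endfacet
facet normal 0.613 -0.466 -0.638
outer loop
vertex -3.525 -1.204 1.125
vertex -3.064 -0.694 1.195
vertex -3.183 -1.292 1.518
endloop
endfacet
facet normal -0.655 -0.621 0.431
outer loop
vertex -3.525 -1.204 1.125
vertex -3.183 -1.292 1.518
vertex -3.996 0.014 2.165
endloop
endfacet
facet normal 0.612 -0.467 -0.639
outer loop
vertex -3.183 -1.292 1.518
vertex -3.064 -0.694 1.195
vertex -2.772 -1.031 1.721
endloop
endfacet
facet normal -0.111 -0.496 0.861
outer loop
vertex -3.183 -1.292 1.518
vertex -2.772 -1.031 1.721
vertex -3.996 0.014 2.165
endloop
endfacet

endsolid


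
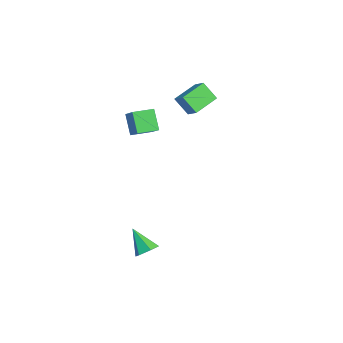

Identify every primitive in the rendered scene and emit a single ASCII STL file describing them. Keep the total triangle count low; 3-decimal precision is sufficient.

solid 
facet normal -0.371 -0.520 0.769
outer loop
vertex -3.272 0.361 4.2
vertex -4.318 1.831 4.689
vertex -4.109 -0.016 3.541
endloop
endfacet
facet normal 0.560 -0.786 -0.261
outer loop
vertex -3.562 0.749 2.411
vertex -3.272 0.361 4.2
vertex -4.109 -0.016 3.541
endloop
endfacet
facet normal -0.372 -0.520 0.769
outer loop
vertex -4.109 -0.016 3.541
vertex -4.318 1.831 4.689
vertex -5.155 1.455 4.03
endloop
endfacet
facet normal -0.741 -0.333 -0.584
outer loop
vertex -5.155 1.455 4.03
vertex -3.562 0.749 2.411
vertex -4.109 -0.016 3.541
endloop
endfacet
facet normal 0.741 0.333 0.584
outer loop
vertex -3.272 0.361 4.2
vertex -3.771 2.596 3.559
vertex -4.318 1.831 4.689
endloop
endfacet
facet normal 0.559 -0.787 -0.261
outer loop
vertex -2.725 1.125 3.07
vertex -3.272 0.361 4.2
vertex -3.562 0.749 2.411
endloop
endfacet
facet normal 0.741 0.333 0.584
outer loop
vertex -2.725 1.125 3.07
vertex -3.771 2.596 3.559
vertex -3.272 0.361 4.2
endloop
endfacet
facet normal -0.559 0.787 0.262
outer loop
vertex -4.318 1.831 4.689
vertex -3.771 2.596 3.559
vertex -5.155 1.455 4.03
endloop
endfacet
facet normal -0.741 -0.333 -0.584
outer loop
vertex -4.608 2.219 2.9
vertex -3.562 0.749 2.411
vertex -5.155 1.455 4.03
endloop
endfacet
facet normal -0.560 0.787 0.261
outer loop
vertex -5.155 1.455 4.03
vertex -3.771 2.596 3.559
vertex -4.608 2.219 2.9
endloop
endfacet
facet normal 0.372 0.520 -0.769
outer loop
vertex -4.608 2.219 2.9
vertex -2.725 1.125 3.07
vertex -3.562 0.749 2.411
endloop
endfacet
facet normal 0.371 0.520 -0.769
outer loop
vertex -3.771 2.596 3.559
vertex -2.725 1.125 3.07
vertex -4.608 2.219 2.9
endloop
endfacet
facet normal -0.608 -0.098 0.788
outer loop
vertex -1.288 -3.008 4.548
vertex -1.51 -1.666 4.544
vertex -2.742 -3.252 3.397
endloop
endfacet
facet normal 0.164 -0.987 0.002
outer loop
vertex -1.77 -3.094 2.136
vertex -1.288 -3.008 4.548
vertex -2.742 -3.252 3.397
endloop
endfacet
facet normal -0.607 -0.099 0.788
outer loop
vertex -2.742 -3.252 3.397
vertex -1.51 -1.666 4.544
vertex -2.964 -1.91 3.394
endloop
endfacet
facet normal -0.777 -0.130 -0.615
outer loop
vertex -2.964 -1.91 3.394
vertex -1.77 -3.094 2.136
vertex -2.742 -3.252 3.397
endloop
endfacet
facet normal 0.777 0.130 0.615
outer loop
vertex -1.288 -3.008 4.548
vertex -0.538 -1.508 3.283
vertex -1.51 -1.666 4.544
endloop
endfacet
facet normal 0.164 -0.987 0.002
outer loop
vertex -0.316 -2.85 3.286
vertex -1.288 -3.008 4.548
vertex -1.77 -3.094 2.136
endloop
endfacet
facet normal 0.778 0.130 0.615
outer loop
vertex -0.316 -2.85 3.286
vertex -0.538 -1.508 3.283
vertex -1.288 -3.008 4.548
endloop
endfacet
facet normal -0.164 0.987 -0.002
outer loop
vertex -1.51 -1.666 4.544
vertex -0.538 -1.508 3.283
vertex -2.964 -1.91 3.394
endloop
endfacet
facet normal -0.778 -0.130 -0.615
outer loop
vertex -1.992 -1.752 2.132
vertex -1.77 -3.094 2.136
vertex -2.964 -1.91 3.394
endloop
endfacet
facet normal -0.164 0.987 -0.002
outer loop
vertex -2.964 -1.91 3.394
vertex -0.538 -1.508 3.283
vertex -1.992 -1.752 2.132
endloop
endfacet
facet normal 0.607 0.098 -0.788
outer loop
vertex -1.992 -1.752 2.132
vertex -0.316 -2.85 3.286
vertex -1.77 -3.094 2.136
endloop
endfacet
facet normal 0.607 0.099 -0.788
outer loop
vertex -0.538 -1.508 3.283
vertex -0.316 -2.85 3.286
vertex -1.992 -1.752 2.132
endloop
endfacet
facet normal 0.602 0.386 -0.699
outer loop
vertex 4.99 -3.547 -3.703
vertex 4.444 -2.985 -3.863
vertex 5.003 -2.851 -3.308
endloop
endfacet
facet normal 0.535 -0.424 0.730
outer loop
vertex 4.99 -3.547 -3.703
vertex 5.003 -2.851 -3.308
vertex 3.336 -3.695 -2.577
endloop
endfacet
facet normal 0.602 0.386 -0.699
outer loop
vertex 5.003 -2.851 -3.308
vertex 4.444 -2.985 -3.863
vertex 4.457 -2.29 -3.468
endloop
endfacet
facet normal 0.175 0.424 0.889
outer loop
vertex 5.003 -2.851 -3.308
vertex 4.457 -2.29 -3.468
vertex 3.336 -3.695 -2.577
endloop
endfacet
facet normal 0.602 0.386 -0.699
outer loop
vertex 4.457 -2.29 -3.468
vertex 4.444 -2.985 -3.863
vertex 3.897 -2.423 -4.024
endloop
endfacet
facet normal -0.572 0.713 0.405
outer loop
vertex 4.457 -2.29 -3.468
vertex 3.897 -2.423 -4.024
vertex 3.336 -3.695 -2.577
endloop
endfacet
facet normal 0.602 0.386 -0.699
outer loop
vertex 3.897 -2.423 -4.024
vertex 4.444 -2.985 -3.863
vertex 3.884 -3.119 -4.419
endloop
endfacet
facet normal -0.959 0.153 -0.238
outer loop
vertex 3.897 -2.423 -4.024
vertex 3.884 -3.119 -4.419
vertex 3.336 -3.695 -2.577
endloop
endfacet
facet normal 0.602 0.386 -0.699
outer loop
vertex 3.884 -3.119 -4.419
vertex 4.444 -2.985 -3.863
vertex 4.431 -3.68 -4.258
endloop
endfacet
facet normal -0.598 -0.697 -0.396
outer loop
vertex 3.884 -3.119 -4.419
vertex 4.431 -3.68 -4.258
vertex 3.336 -3.695 -2.577
endloop
endfacet
facet normal 0.602 0.386 -0.699
outer loop
vertex 4.431 -3.68 -4.258
vertex 4.444 -2.985 -3.863
vertex 4.99 -3.547 -3.703
endloop
endfacet
facet normal 0.148 -0.985 0.087
outer loop
vertex 4.431 -3.68 -4.258
vertex 4.99 -3.547 -3.703
vertex 3.336 -3.695 -2.577
endloop
endfacet

endsolid


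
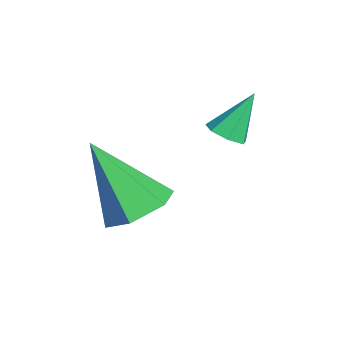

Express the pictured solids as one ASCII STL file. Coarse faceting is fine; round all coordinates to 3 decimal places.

solid 
facet normal 0.347 0.467 -0.813
outer loop
vertex -1.534 -2.106 -2.698
vertex -2.073 -2.585 -3.203
vertex -2.345 -1.814 -2.876
endloop
endfacet
facet normal 0.048 0.614 0.788
outer loop
vertex -1.534 -2.106 -2.698
vertex -2.345 -1.814 -2.876
vertex -2.807 -3.575 -1.477
endloop
endfacet
facet normal 0.346 0.467 -0.814
outer loop
vertex -2.345 -1.814 -2.876
vertex -2.073 -2.585 -3.203
vertex -2.884 -2.293 -3.38
endloop
endfacet
facet normal -0.786 0.498 0.367
outer loop
vertex -2.345 -1.814 -2.876
vertex -2.884 -2.293 -3.38
vertex -2.807 -3.575 -1.477
endloop
endfacet
facet normal 0.346 0.467 -0.814
outer loop
vertex -2.884 -2.293 -3.38
vertex -2.073 -2.585 -3.203
vertex -2.613 -3.064 -3.707
endloop
endfacet
facet normal -0.951 -0.273 -0.145
outer loop
vertex -2.884 -2.293 -3.38
vertex -2.613 -3.064 -3.707
vertex -2.807 -3.575 -1.477
endloop
endfacet
facet normal 0.346 0.466 -0.814
outer loop
vertex -2.613 -3.064 -3.707
vertex -2.073 -2.585 -3.203
vertex -1.802 -3.355 -3.529
endloop
endfacet
facet normal -0.281 -0.930 -0.238
outer loop
vertex -2.613 -3.064 -3.707
vertex -1.802 -3.355 -3.529
vertex -2.807 -3.575 -1.477
endloop
endfacet
facet normal 0.347 0.467 -0.814
outer loop
vertex -1.802 -3.355 -3.529
vertex -2.073 -2.585 -3.203
vertex -1.262 -2.877 -3.025
endloop
endfacet
facet normal 0.551 -0.815 0.182
outer loop
vertex -1.802 -3.355 -3.529
vertex -1.262 -2.877 -3.025
vertex -2.807 -3.575 -1.477
endloop
endfacet
facet normal 0.347 0.467 -0.813
outer loop
vertex -1.262 -2.877 -3.025
vertex -2.073 -2.585 -3.203
vertex -1.534 -2.106 -2.698
endloop
endfacet
facet normal 0.717 -0.042 0.696
outer loop
vertex -1.262 -2.877 -3.025
vertex -1.534 -2.106 -2.698
vertex -2.807 -3.575 -1.477
endloop
endfacet
facet normal 0.215 -0.509 -0.834
outer loop
vertex -2.477 -0.997 -1.085
vertex -2.702 -0.635 -1.364
vertex -2.215 -0.667 -1.219
endloop
endfacet
facet normal 0.659 -0.232 0.716
outer loop
vertex -2.477 -0.997 -1.085
vertex -2.215 -0.667 -1.219
vertex -2.978 0.015 -0.296
endloop
endfacet
facet normal 0.215 -0.506 -0.835
outer loop
vertex -2.215 -0.667 -1.219
vertex -2.702 -0.635 -1.364
vertex -2.319 -0.312 -1.461
endloop
endfacet
facet normal 0.819 0.467 0.333
outer loop
vertex -2.215 -0.667 -1.219
vertex -2.319 -0.312 -1.461
vertex -2.978 0.015 -0.296
endloop
endfacet
facet normal 0.216 -0.507 -0.835
outer loop
vertex -2.319 -0.312 -1.461
vertex -2.702 -0.635 -1.364
vertex -2.713 -0.2 -1.631
endloop
endfacet
facet normal 0.309 0.947 -0.091
outer loop
vertex -2.319 -0.312 -1.461
vertex -2.713 -0.2 -1.631
vertex -2.978 0.015 -0.296
endloop
endfacet
facet normal 0.214 -0.507 -0.835
outer loop
vertex -2.713 -0.2 -1.631
vertex -2.702 -0.635 -1.364
vertex -3.098 -0.415 -1.599
endloop
endfacet
facet normal -0.489 0.841 -0.232
outer loop
vertex -2.713 -0.2 -1.631
vertex -3.098 -0.415 -1.599
vertex -2.978 0.015 -0.296
endloop
endfacet
facet normal 0.215 -0.505 -0.836
outer loop
vertex -3.098 -0.415 -1.599
vertex -2.702 -0.635 -1.364
vertex -3.185 -0.796 -1.391
endloop
endfacet
facet normal -0.973 0.230 0.014
outer loop
vertex -3.098 -0.415 -1.599
vertex -3.185 -0.796 -1.391
vertex -2.978 0.015 -0.296
endloop
endfacet
facet normal 0.216 -0.508 -0.834
outer loop
vertex -3.185 -0.796 -1.391
vertex -2.702 -0.635 -1.364
vertex -2.909 -1.055 -1.162
endloop
endfacet
facet normal -0.780 -0.423 0.461
outer loop
vertex -3.185 -0.796 -1.391
vertex -2.909 -1.055 -1.162
vertex -2.978 0.015 -0.296
endloop
endfacet
facet normal 0.217 -0.508 -0.834
outer loop
vertex -2.909 -1.055 -1.162
vertex -2.702 -0.635 -1.364
vertex -2.477 -0.997 -1.085
endloop
endfacet
facet normal -0.053 -0.630 0.775
outer loop
vertex -2.909 -1.055 -1.162
vertex -2.477 -0.997 -1.085
vertex -2.978 0.015 -0.296
endloop
endfacet

endsolid


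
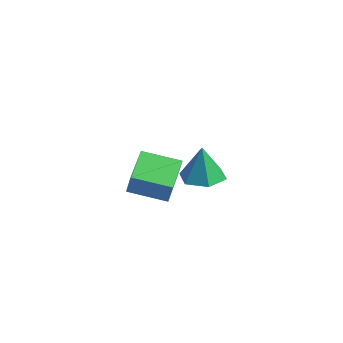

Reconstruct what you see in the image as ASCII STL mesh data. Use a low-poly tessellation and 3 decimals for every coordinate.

solid 
facet normal -0.818 -0.536 0.211
outer loop
vertex -3.145 0.226 -0.433
vertex -4.064 1.737 -0.156
vertex -3.427 0.246 -1.476
endloop
endfacet
facet normal 0.513 -0.844 -0.155
outer loop
vertex -1.996 1.183 -1.844
vertex -3.145 0.226 -0.433
vertex -3.427 0.246 -1.476
endloop
endfacet
facet normal -0.818 -0.536 0.211
outer loop
vertex -3.427 0.246 -1.476
vertex -4.064 1.737 -0.156
vertex -4.346 1.757 -1.199
endloop
endfacet
facet normal -0.260 0.019 -0.965
outer loop
vertex -4.346 1.757 -1.199
vertex -1.996 1.183 -1.844
vertex -3.427 0.246 -1.476
endloop
endfacet
facet normal 0.260 -0.019 0.965
outer loop
vertex -3.145 0.226 -0.433
vertex -2.633 2.674 -0.524
vertex -4.064 1.737 -0.156
endloop
endfacet
facet normal 0.513 -0.844 -0.155
outer loop
vertex -1.714 1.163 -0.801
vertex -3.145 0.226 -0.433
vertex -1.996 1.183 -1.844
endloop
endfacet
facet normal 0.260 -0.019 0.965
outer loop
vertex -1.714 1.163 -0.801
vertex -2.633 2.674 -0.524
vertex -3.145 0.226 -0.433
endloop
endfacet
facet normal -0.513 0.844 0.155
outer loop
vertex -4.064 1.737 -0.156
vertex -2.633 2.674 -0.524
vertex -4.346 1.757 -1.199
endloop
endfacet
facet normal -0.260 0.019 -0.965
outer loop
vertex -2.915 2.694 -1.567
vertex -1.996 1.183 -1.844
vertex -4.346 1.757 -1.199
endloop
endfacet
facet normal -0.513 0.844 0.155
outer loop
vertex -4.346 1.757 -1.199
vertex -2.633 2.674 -0.524
vertex -2.915 2.694 -1.567
endloop
endfacet
facet normal 0.818 0.536 -0.211
outer loop
vertex -2.915 2.694 -1.567
vertex -1.714 1.163 -0.801
vertex -1.996 1.183 -1.844
endloop
endfacet
facet normal 0.818 0.536 -0.211
outer loop
vertex -2.633 2.674 -0.524
vertex -1.714 1.163 -0.801
vertex -2.915 2.694 -1.567
endloop
endfacet
facet normal 0.106 -0.068 -0.992
outer loop
vertex 2.169 0.034 2.585
vertex 1.351 -0.382 2.526
vertex 1.406 0.535 2.469
endloop
endfacet
facet normal 0.437 0.772 0.462
outer loop
vertex 2.169 0.034 2.585
vertex 1.406 0.535 2.469
vertex 1.189 -0.278 4.034
endloop
endfacet
facet normal 0.106 -0.068 -0.992
outer loop
vertex 1.406 0.535 2.469
vertex 1.351 -0.382 2.526
vertex 0.587 0.119 2.41
endloop
endfacet
facet normal -0.442 0.819 0.364
outer loop
vertex 1.406 0.535 2.469
vertex 0.587 0.119 2.41
vertex 1.189 -0.278 4.034
endloop
endfacet
facet normal 0.106 -0.068 -0.992
outer loop
vertex 0.587 0.119 2.41
vertex 1.351 -0.382 2.526
vertex 0.532 -0.798 2.467
endloop
endfacet
facet normal -0.928 0.078 0.363
outer loop
vertex 0.587 0.119 2.41
vertex 0.532 -0.798 2.467
vertex 1.189 -0.278 4.034
endloop
endfacet
facet normal 0.106 -0.068 -0.992
outer loop
vertex 0.532 -0.798 2.467
vertex 1.351 -0.382 2.526
vertex 1.295 -1.298 2.583
endloop
endfacet
facet normal -0.535 -0.709 0.460
outer loop
vertex 0.532 -0.798 2.467
vertex 1.295 -1.298 2.583
vertex 1.189 -0.278 4.034
endloop
endfacet
facet normal 0.106 -0.068 -0.992
outer loop
vertex 1.295 -1.298 2.583
vertex 1.351 -0.382 2.526
vertex 2.114 -0.883 2.642
endloop
endfacet
facet normal 0.343 -0.756 0.557
outer loop
vertex 1.295 -1.298 2.583
vertex 2.114 -0.883 2.642
vertex 1.189 -0.278 4.034
endloop
endfacet
facet normal 0.106 -0.068 -0.992
outer loop
vertex 2.114 -0.883 2.642
vertex 1.351 -0.382 2.526
vertex 2.169 0.034 2.585
endloop
endfacet
facet normal 0.830 -0.015 0.558
outer loop
vertex 2.114 -0.883 2.642
vertex 2.169 0.034 2.585
vertex 1.189 -0.278 4.034
endloop
endfacet

endsolid


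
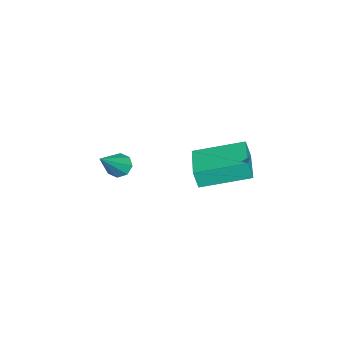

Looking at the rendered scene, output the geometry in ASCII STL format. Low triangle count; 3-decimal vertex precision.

solid 
facet normal -0.642 0.233 -0.730
outer loop
vertex -0.001 -1.726 -3.939
vertex -0.454 -1.746 -3.547
vertex -0.079 -1.32 -3.741
endloop
endfacet
facet normal 0.887 0.329 -0.325
outer loop
vertex -0.001 -1.726 -3.939
vertex -0.079 -1.32 -3.741
vertex 0.894 -2.234 -2.013
endloop
endfacet
facet normal -0.642 0.233 -0.730
outer loop
vertex -0.079 -1.32 -3.741
vertex -0.454 -1.746 -3.547
vertex -0.377 -1.163 -3.429
endloop
endfacet
facet normal 0.558 0.821 0.120
outer loop
vertex -0.079 -1.32 -3.741
vertex -0.377 -1.163 -3.429
vertex 0.894 -2.234 -2.013
endloop
endfacet
facet normal -0.642 0.233 -0.730
outer loop
vertex -0.377 -1.163 -3.429
vertex -0.454 -1.746 -3.547
vertex -0.72 -1.347 -3.186
endloop
endfacet
facet normal -0.000 0.797 0.603
outer loop
vertex -0.377 -1.163 -3.429
vertex -0.72 -1.347 -3.186
vertex 0.894 -2.234 -2.013
endloop
endfacet
facet normal -0.642 0.233 -0.730
outer loop
vertex -0.72 -1.347 -3.186
vertex -0.454 -1.746 -3.547
vertex -0.908 -1.765 -3.154
endloop
endfacet
facet normal -0.463 0.273 0.843
outer loop
vertex -0.72 -1.347 -3.186
vertex -0.908 -1.765 -3.154
vertex 0.894 -2.234 -2.013
endloop
endfacet
facet normal -0.642 0.233 -0.731
outer loop
vertex -0.908 -1.765 -3.154
vertex -0.454 -1.746 -3.547
vertex -0.829 -2.172 -3.353
endloop
endfacet
facet normal -0.558 -0.449 0.697
outer loop
vertex -0.908 -1.765 -3.154
vertex -0.829 -2.172 -3.353
vertex 0.894 -2.234 -2.013
endloop
endfacet
facet normal -0.642 0.233 -0.730
outer loop
vertex -0.829 -2.172 -3.353
vertex -0.454 -1.746 -3.547
vertex -0.531 -2.329 -3.665
endloop
endfacet
facet normal -0.230 -0.940 0.253
outer loop
vertex -0.829 -2.172 -3.353
vertex -0.531 -2.329 -3.665
vertex 0.894 -2.234 -2.013
endloop
endfacet
facet normal -0.643 0.233 -0.730
outer loop
vertex -0.531 -2.329 -3.665
vertex -0.454 -1.746 -3.547
vertex -0.188 -2.144 -3.908
endloop
endfacet
facet normal 0.330 -0.915 -0.232
outer loop
vertex -0.531 -2.329 -3.665
vertex -0.188 -2.144 -3.908
vertex 0.894 -2.234 -2.013
endloop
endfacet
facet normal -0.642 0.233 -0.730
outer loop
vertex -0.188 -2.144 -3.908
vertex -0.454 -1.746 -3.547
vertex -0.001 -1.726 -3.939
endloop
endfacet
facet normal 0.792 -0.389 -0.471
outer loop
vertex -0.188 -2.144 -3.908
vertex -0.001 -1.726 -3.939
vertex 0.894 -2.234 -2.013
endloop
endfacet
facet normal -0.980 -0.190 -0.063
outer loop
vertex 2.218 1.712 0.235
vertex 1.794 3.723 0.756
vertex 2.229 1.93 -0.597
endloop
endfacet
facet normal 0.200 -0.948 -0.246
outer loop
vertex 3.806 2.237 -0.496
vertex 2.218 1.712 0.235
vertex 2.229 1.93 -0.597
endloop
endfacet
facet normal -0.980 -0.190 -0.063
outer loop
vertex 2.229 1.93 -0.597
vertex 1.794 3.723 0.756
vertex 1.805 3.941 -0.076
endloop
endfacet
facet normal 0.013 0.253 -0.967
outer loop
vertex 1.805 3.941 -0.076
vertex 3.806 2.237 -0.496
vertex 2.229 1.93 -0.597
endloop
endfacet
facet normal -0.013 -0.253 0.967
outer loop
vertex 2.218 1.712 0.235
vertex 3.371 4.03 0.857
vertex 1.794 3.723 0.756
endloop
endfacet
facet normal 0.200 -0.948 -0.246
outer loop
vertex 3.795 2.019 0.336
vertex 2.218 1.712 0.235
vertex 3.806 2.237 -0.496
endloop
endfacet
facet normal -0.013 -0.253 0.967
outer loop
vertex 3.795 2.019 0.336
vertex 3.371 4.03 0.857
vertex 2.218 1.712 0.235
endloop
endfacet
facet normal -0.200 0.948 0.246
outer loop
vertex 1.794 3.723 0.756
vertex 3.371 4.03 0.857
vertex 1.805 3.941 -0.076
endloop
endfacet
facet normal 0.013 0.253 -0.967
outer loop
vertex 3.382 4.248 0.025
vertex 3.806 2.237 -0.496
vertex 1.805 3.941 -0.076
endloop
endfacet
facet normal -0.200 0.948 0.246
outer loop
vertex 1.805 3.941 -0.076
vertex 3.371 4.03 0.857
vertex 3.382 4.248 0.025
endloop
endfacet
facet normal 0.980 0.190 0.063
outer loop
vertex 3.382 4.248 0.025
vertex 3.795 2.019 0.336
vertex 3.806 2.237 -0.496
endloop
endfacet
facet normal 0.980 0.190 0.063
outer loop
vertex 3.371 4.03 0.857
vertex 3.795 2.019 0.336
vertex 3.382 4.248 0.025
endloop
endfacet

endsolid


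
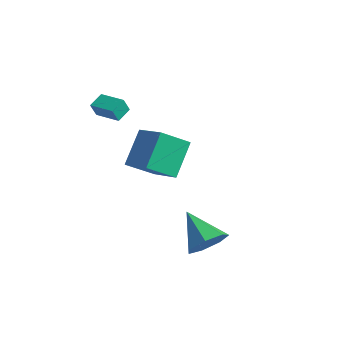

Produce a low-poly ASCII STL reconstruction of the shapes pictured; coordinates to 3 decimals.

solid 
facet normal -0.898 0.149 -0.414
outer loop
vertex -1.876 0.673 -1.108
vertex -2.331 2.109 0.398
vertex -1.196 1.954 -2.123
endloop
endfacet
facet normal 0.214 -0.674 -0.707
outer loop
vertex 0.511 1.671 -1.338
vertex -1.876 0.673 -1.108
vertex -1.196 1.954 -2.123
endloop
endfacet
facet normal -0.898 0.149 -0.414
outer loop
vertex -1.196 1.954 -2.123
vertex -2.331 2.109 0.398
vertex -1.651 3.389 -0.617
endloop
endfacet
facet normal 0.384 0.724 -0.574
outer loop
vertex -1.651 3.389 -0.617
vertex 0.511 1.671 -1.338
vertex -1.196 1.954 -2.123
endloop
endfacet
facet normal -0.384 -0.723 0.574
outer loop
vertex -1.876 0.673 -1.108
vertex -0.624 1.826 1.183
vertex -2.331 2.109 0.398
endloop
endfacet
facet normal 0.214 -0.674 -0.707
outer loop
vertex -0.169 0.391 -0.323
vertex -1.876 0.673 -1.108
vertex 0.511 1.671 -1.338
endloop
endfacet
facet normal -0.383 -0.724 0.574
outer loop
vertex -0.169 0.391 -0.323
vertex -0.624 1.826 1.183
vertex -1.876 0.673 -1.108
endloop
endfacet
facet normal -0.213 0.674 0.707
outer loop
vertex -2.331 2.109 0.398
vertex -0.624 1.826 1.183
vertex -1.651 3.389 -0.617
endloop
endfacet
facet normal 0.383 0.723 -0.574
outer loop
vertex 0.056 3.107 0.168
vertex 0.511 1.671 -1.338
vertex -1.651 3.389 -0.617
endloop
endfacet
facet normal -0.214 0.674 0.707
outer loop
vertex -1.651 3.389 -0.617
vertex -0.624 1.826 1.183
vertex 0.056 3.107 0.168
endloop
endfacet
facet normal 0.898 -0.149 0.414
outer loop
vertex 0.056 3.107 0.168
vertex -0.169 0.391 -0.323
vertex 0.511 1.671 -1.338
endloop
endfacet
facet normal 0.898 -0.149 0.413
outer loop
vertex -0.624 1.826 1.183
vertex -0.169 0.391 -0.323
vertex 0.056 3.107 0.168
endloop
endfacet
facet normal -0.988 -0.083 -0.128
outer loop
vertex -2.649 -0.715 3.353
vertex -2.758 0.098 3.669
vertex -2.576 -0.411 2.595
endloop
endfacet
facet normal 0.124 -0.925 -0.359
outer loop
vertex -1.222 -0.298 2.771
vertex -2.649 -0.715 3.353
vertex -2.576 -0.411 2.595
endloop
endfacet
facet normal -0.988 -0.083 -0.128
outer loop
vertex -2.576 -0.411 2.595
vertex -2.758 0.098 3.669
vertex -2.685 0.403 2.911
endloop
endfacet
facet normal 0.089 0.371 -0.924
outer loop
vertex -2.685 0.403 2.911
vertex -1.222 -0.298 2.771
vertex -2.576 -0.411 2.595
endloop
endfacet
facet normal -0.089 -0.371 0.924
outer loop
vertex -2.649 -0.715 3.353
vertex -1.404 0.211 3.845
vertex -2.758 0.098 3.669
endloop
endfacet
facet normal 0.123 -0.925 -0.360
outer loop
vertex -1.295 -0.603 3.529
vertex -2.649 -0.715 3.353
vertex -1.222 -0.298 2.771
endloop
endfacet
facet normal -0.089 -0.371 0.924
outer loop
vertex -1.295 -0.603 3.529
vertex -1.404 0.211 3.845
vertex -2.649 -0.715 3.353
endloop
endfacet
facet normal -0.124 0.925 0.360
outer loop
vertex -2.758 0.098 3.669
vertex -1.404 0.211 3.845
vertex -2.685 0.403 2.911
endloop
endfacet
facet normal 0.089 0.371 -0.924
outer loop
vertex -1.331 0.515 3.087
vertex -1.222 -0.298 2.771
vertex -2.685 0.403 2.911
endloop
endfacet
facet normal -0.123 0.925 0.359
outer loop
vertex -2.685 0.403 2.911
vertex -1.404 0.211 3.845
vertex -1.331 0.515 3.087
endloop
endfacet
facet normal 0.988 0.083 0.128
outer loop
vertex -1.331 0.515 3.087
vertex -1.295 -0.603 3.529
vertex -1.222 -0.298 2.771
endloop
endfacet
facet normal 0.988 0.083 0.128
outer loop
vertex -1.404 0.211 3.845
vertex -1.295 -0.603 3.529
vertex -1.331 0.515 3.087
endloop
endfacet
facet normal 0.819 -0.168 -0.549
outer loop
vertex 4.879 0.122 -2.108
vertex 4.265 -0.151 -2.94
vertex 4.64 0.816 -2.677
endloop
endfacet
facet normal 0.114 0.653 0.749
outer loop
vertex 4.879 0.122 -2.108
vertex 4.64 0.816 -2.677
vertex 2.595 0.191 -1.82
endloop
endfacet
facet normal 0.819 -0.168 -0.549
outer loop
vertex 4.64 0.816 -2.677
vertex 4.265 -0.151 -2.94
vertex 4.118 0.781 -3.444
endloop
endfacet
facet normal -0.243 0.962 0.122
outer loop
vertex 4.64 0.816 -2.677
vertex 4.118 0.781 -3.444
vertex 2.595 0.191 -1.82
endloop
endfacet
facet normal 0.819 -0.168 -0.549
outer loop
vertex 4.118 0.781 -3.444
vertex 4.265 -0.151 -2.94
vertex 3.707 0.044 -3.832
endloop
endfacet
facet normal -0.680 0.601 -0.420
outer loop
vertex 4.118 0.781 -3.444
vertex 3.707 0.044 -3.832
vertex 2.595 0.191 -1.82
endloop
endfacet
facet normal 0.819 -0.168 -0.549
outer loop
vertex 3.707 0.044 -3.832
vertex 4.265 -0.151 -2.94
vertex 3.716 -0.84 -3.548
endloop
endfacet
facet normal -0.869 -0.159 -0.469
outer loop
vertex 3.707 0.044 -3.832
vertex 3.716 -0.84 -3.548
vertex 2.595 0.191 -1.82
endloop
endfacet
facet normal 0.819 -0.168 -0.549
outer loop
vertex 3.716 -0.84 -3.548
vertex 4.265 -0.151 -2.94
vertex 4.139 -1.205 -2.806
endloop
endfacet
facet normal -0.666 -0.746 0.013
outer loop
vertex 3.716 -0.84 -3.548
vertex 4.139 -1.205 -2.806
vertex 2.595 0.191 -1.82
endloop
endfacet
facet normal 0.819 -0.168 -0.549
outer loop
vertex 4.139 -1.205 -2.806
vertex 4.265 -0.151 -2.94
vertex 4.656 -0.777 -2.166
endloop
endfacet
facet normal -0.225 -0.716 0.661
outer loop
vertex 4.139 -1.205 -2.806
vertex 4.656 -0.777 -2.166
vertex 2.595 0.191 -1.82
endloop
endfacet
facet normal 0.819 -0.168 -0.549
outer loop
vertex 4.656 -0.777 -2.166
vertex 4.265 -0.151 -2.94
vertex 4.879 0.122 -2.108
endloop
endfacet
facet normal 0.122 -0.094 0.988
outer loop
vertex 4.656 -0.777 -2.166
vertex 4.879 0.122 -2.108
vertex 2.595 0.191 -1.82
endloop
endfacet

endsolid


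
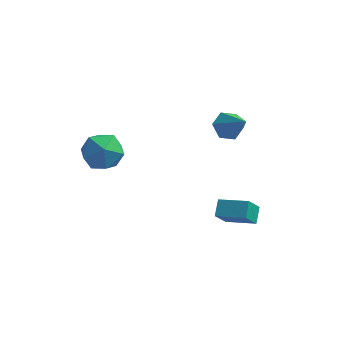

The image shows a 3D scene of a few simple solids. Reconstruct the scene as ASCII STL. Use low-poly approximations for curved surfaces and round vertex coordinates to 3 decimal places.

solid 
facet normal -0.943 0.174 -0.285
outer loop
vertex 2.646 0.485 -3.277
vertex 3.08 1.131 -4.318
vertex 2.648 -0.373 -3.809
endloop
endfacet
facet normal -0.334 -0.497 0.801
outer loop
vertex 4.26 -0.671 -3.322
vertex 2.646 0.485 -3.277
vertex 2.648 -0.373 -3.809
endloop
endfacet
facet normal -0.943 0.174 -0.285
outer loop
vertex 2.648 -0.373 -3.809
vertex 3.08 1.131 -4.318
vertex 3.082 0.273 -4.85
endloop
endfacet
facet normal 0.002 -0.850 -0.527
outer loop
vertex 3.082 0.273 -4.85
vertex 4.26 -0.671 -3.322
vertex 2.648 -0.373 -3.809
endloop
endfacet
facet normal -0.002 0.850 0.527
outer loop
vertex 2.646 0.485 -3.277
vertex 4.692 0.833 -3.831
vertex 3.08 1.131 -4.318
endloop
endfacet
facet normal -0.334 -0.497 0.801
outer loop
vertex 4.258 0.187 -2.79
vertex 2.646 0.485 -3.277
vertex 4.26 -0.671 -3.322
endloop
endfacet
facet normal -0.002 0.850 0.527
outer loop
vertex 4.258 0.187 -2.79
vertex 4.692 0.833 -3.831
vertex 2.646 0.485 -3.277
endloop
endfacet
facet normal 0.334 0.497 -0.801
outer loop
vertex 3.08 1.131 -4.318
vertex 4.692 0.833 -3.831
vertex 3.082 0.273 -4.85
endloop
endfacet
facet normal 0.002 -0.850 -0.527
outer loop
vertex 4.694 -0.025 -4.363
vertex 4.26 -0.671 -3.322
vertex 3.082 0.273 -4.85
endloop
endfacet
facet normal 0.334 0.497 -0.801
outer loop
vertex 3.082 0.273 -4.85
vertex 4.692 0.833 -3.831
vertex 4.694 -0.025 -4.363
endloop
endfacet
facet normal 0.943 -0.174 0.285
outer loop
vertex 4.694 -0.025 -4.363
vertex 4.258 0.187 -2.79
vertex 4.26 -0.671 -3.322
endloop
endfacet
facet normal 0.943 -0.174 0.285
outer loop
vertex 4.692 0.833 -3.831
vertex 4.258 0.187 -2.79
vertex 4.694 -0.025 -4.363
endloop
endfacet
facet normal -0.803 0.466 0.371
outer loop
vertex -3.63 -2.19 2.092
vertex -3.184 -2.311 3.21
vertex -2.917 -1.33 2.555
endloop
endfacet
facet normal -0.655 0.698 -0.288
outer loop
vertex -3.63 -2.19 2.092
vertex -2.917 -1.33 2.555
vertex -2.779 -1.675 1.404
endloop
endfacet
facet normal -0.672 0.137 -0.728
outer loop
vertex -3.63 -2.19 2.092
vertex -2.779 -1.675 1.404
vertex -2.962 -2.869 1.348
endloop
endfacet
facet normal -0.830 -0.442 -0.342
outer loop
vertex -3.63 -2.19 2.092
vertex -2.962 -2.869 1.348
vertex -3.212 -3.262 2.463
endloop
endfacet
facet normal -0.911 -0.238 0.337
outer loop
vertex -3.63 -2.19 2.092
vertex -3.212 -3.262 2.463
vertex -3.184 -2.311 3.21
endloop
endfacet
facet normal 0.010 0.958 -0.286
outer loop
vertex -2.779 -1.675 1.404
vertex -2.917 -1.33 2.555
vertex -1.808 -1.478 2.097
endloop
endfacet
facet normal -0.229 0.583 0.780
outer loop
vertex -2.917 -1.33 2.555
vertex -3.184 -2.311 3.21
vertex -2.058 -1.871 3.212
endloop
endfacet
facet normal -0.404 -0.558 0.725
outer loop
vertex -3.184 -2.311 3.21
vertex -3.212 -3.262 2.463
vertex -2.241 -3.065 3.156
endloop
endfacet
facet normal -0.273 -0.887 -0.374
outer loop
vertex -3.212 -3.262 2.463
vertex -2.962 -2.869 1.348
vertex -2.103 -3.41 2.005
endloop
endfacet
facet normal -0.018 0.050 -0.999
outer loop
vertex -2.962 -2.869 1.348
vertex -2.779 -1.675 1.404
vertex -1.836 -2.429 1.35
endloop
endfacet
facet normal 0.830 0.442 0.342
outer loop
vertex -1.39 -2.55 2.468
vertex -1.808 -1.478 2.097
vertex -2.058 -1.871 3.212
endloop
endfacet
facet normal 0.672 -0.137 0.728
outer loop
vertex -1.39 -2.55 2.468
vertex -2.058 -1.871 3.212
vertex -2.241 -3.065 3.156
endloop
endfacet
facet normal 0.655 -0.698 0.288
outer loop
vertex -1.39 -2.55 2.468
vertex -2.241 -3.065 3.156
vertex -2.103 -3.41 2.005
endloop
endfacet
facet normal 0.803 -0.466 -0.371
outer loop
vertex -1.39 -2.55 2.468
vertex -2.103 -3.41 2.005
vertex -1.836 -2.429 1.35
endloop
endfacet
facet normal 0.911 0.238 -0.337
outer loop
vertex -1.39 -2.55 2.468
vertex -1.836 -2.429 1.35
vertex -1.808 -1.478 2.097
endloop
endfacet
facet normal 0.273 0.887 0.374
outer loop
vertex -2.058 -1.871 3.212
vertex -1.808 -1.478 2.097
vertex -2.917 -1.33 2.555
endloop
endfacet
facet normal 0.018 -0.050 0.999
outer loop
vertex -2.241 -3.065 3.156
vertex -2.058 -1.871 3.212
vertex -3.184 -2.311 3.21
endloop
endfacet
facet normal -0.010 -0.958 0.286
outer loop
vertex -2.103 -3.41 2.005
vertex -2.241 -3.065 3.156
vertex -3.212 -3.262 2.463
endloop
endfacet
facet normal 0.229 -0.583 -0.780
outer loop
vertex -1.836 -2.429 1.35
vertex -2.103 -3.41 2.005
vertex -2.962 -2.869 1.348
endloop
endfacet
facet normal 0.404 0.558 -0.725
outer loop
vertex -1.808 -1.478 2.097
vertex -1.836 -2.429 1.35
vertex -2.779 -1.675 1.404
endloop
endfacet
facet normal -0.530 0.478 -0.701
outer loop
vertex 3.328 3.543 -0.077
vertex 2.588 3.19 0.242
vertex 2.875 3.962 0.551
endloop
endfacet
facet normal 0.817 0.525 0.239
outer loop
vertex 3.328 3.543 -0.077
vertex 2.875 3.962 0.551
vertex 3.672 2.21 1.678
endloop
endfacet
facet normal -0.529 0.477 -0.701
outer loop
vertex 2.875 3.962 0.551
vertex 2.588 3.19 0.242
vertex 2.135 3.609 0.869
endloop
endfacet
facet normal 0.083 0.566 0.821
outer loop
vertex 2.875 3.962 0.551
vertex 2.135 3.609 0.869
vertex 3.672 2.21 1.678
endloop
endfacet
facet normal -0.529 0.478 -0.701
outer loop
vertex 2.135 3.609 0.869
vertex 2.588 3.19 0.242
vertex 1.847 2.837 0.56
endloop
endfacet
facet normal -0.549 -0.126 0.826
outer loop
vertex 2.135 3.609 0.869
vertex 1.847 2.837 0.56
vertex 3.672 2.21 1.678
endloop
endfacet
facet normal -0.529 0.479 -0.701
outer loop
vertex 1.847 2.837 0.56
vertex 2.588 3.19 0.242
vertex 2.3 2.418 -0.068
endloop
endfacet
facet normal -0.448 -0.859 0.250
outer loop
vertex 1.847 2.837 0.56
vertex 2.3 2.418 -0.068
vertex 3.672 2.21 1.678
endloop
endfacet
facet normal -0.529 0.479 -0.700
outer loop
vertex 2.3 2.418 -0.068
vertex 2.588 3.19 0.242
vertex 3.04 2.771 -0.386
endloop
endfacet
facet normal 0.286 -0.899 -0.332
outer loop
vertex 2.3 2.418 -0.068
vertex 3.04 2.771 -0.386
vertex 3.672 2.21 1.678
endloop
endfacet
facet normal -0.530 0.478 -0.700
outer loop
vertex 3.04 2.771 -0.386
vertex 2.588 3.19 0.242
vertex 3.328 3.543 -0.077
endloop
endfacet
facet normal 0.918 -0.207 -0.338
outer loop
vertex 3.04 2.771 -0.386
vertex 3.328 3.543 -0.077
vertex 3.672 2.21 1.678
endloop
endfacet

endsolid


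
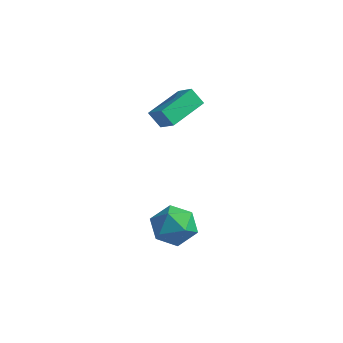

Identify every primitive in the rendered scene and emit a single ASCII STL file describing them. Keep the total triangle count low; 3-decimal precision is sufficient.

solid 
facet normal -0.042 0.296 0.954
outer loop
vertex 0.294 -0.076 -2.982
vertex 0.914 -1.083 -2.642
vertex 1.524 -0.055 -2.934
endloop
endfacet
facet normal -0.035 0.857 0.514
outer loop
vertex 0.294 -0.076 -2.982
vertex 1.524 -0.055 -2.934
vertex 0.935 0.483 -3.871
endloop
endfacet
facet normal -0.595 0.800 0.075
outer loop
vertex 0.294 -0.076 -2.982
vertex 0.935 0.483 -3.871
vertex -0.038 -0.213 -4.159
endloop
endfacet
facet normal -0.948 0.204 0.244
outer loop
vertex 0.294 -0.076 -2.982
vertex -0.038 -0.213 -4.159
vertex -0.051 -1.181 -3.399
endloop
endfacet
facet normal -0.607 -0.108 0.788
outer loop
vertex 0.294 -0.076 -2.982
vertex -0.051 -1.181 -3.399
vertex 0.914 -1.083 -2.642
endloop
endfacet
facet normal 0.559 0.820 0.119
outer loop
vertex 0.935 0.483 -3.871
vertex 1.524 -0.055 -2.934
vertex 1.951 -0.179 -4.081
endloop
endfacet
facet normal 0.547 -0.088 0.833
outer loop
vertex 1.524 -0.055 -2.934
vertex 0.914 -1.083 -2.642
vertex 1.938 -1.147 -3.321
endloop
endfacet
facet normal -0.366 -0.741 0.563
outer loop
vertex 0.914 -1.083 -2.642
vertex -0.051 -1.181 -3.399
vertex 0.965 -1.843 -3.609
endloop
endfacet
facet normal -0.919 -0.236 -0.316
outer loop
vertex -0.051 -1.181 -3.399
vertex -0.038 -0.213 -4.159
vertex 0.376 -1.305 -4.546
endloop
endfacet
facet normal -0.346 0.729 -0.591
outer loop
vertex -0.038 -0.213 -4.159
vertex 0.935 0.483 -3.871
vertex 0.986 -0.277 -4.838
endloop
endfacet
facet normal 0.948 -0.204 -0.244
outer loop
vertex 1.606 -1.284 -4.498
vertex 1.951 -0.179 -4.081
vertex 1.938 -1.147 -3.321
endloop
endfacet
facet normal 0.595 -0.800 -0.075
outer loop
vertex 1.606 -1.284 -4.498
vertex 1.938 -1.147 -3.321
vertex 0.965 -1.843 -3.609
endloop
endfacet
facet normal 0.035 -0.857 -0.514
outer loop
vertex 1.606 -1.284 -4.498
vertex 0.965 -1.843 -3.609
vertex 0.376 -1.305 -4.546
endloop
endfacet
facet normal 0.042 -0.296 -0.954
outer loop
vertex 1.606 -1.284 -4.498
vertex 0.376 -1.305 -4.546
vertex 0.986 -0.277 -4.838
endloop
endfacet
facet normal 0.607 0.108 -0.788
outer loop
vertex 1.606 -1.284 -4.498
vertex 0.986 -0.277 -4.838
vertex 1.951 -0.179 -4.081
endloop
endfacet
facet normal 0.919 0.236 0.316
outer loop
vertex 1.938 -1.147 -3.321
vertex 1.951 -0.179 -4.081
vertex 1.524 -0.055 -2.934
endloop
endfacet
facet normal 0.346 -0.729 0.591
outer loop
vertex 0.965 -1.843 -3.609
vertex 1.938 -1.147 -3.321
vertex 0.914 -1.083 -2.642
endloop
endfacet
facet normal -0.559 -0.820 -0.119
outer loop
vertex 0.376 -1.305 -4.546
vertex 0.965 -1.843 -3.609
vertex -0.051 -1.181 -3.399
endloop
endfacet
facet normal -0.547 0.088 -0.833
outer loop
vertex 0.986 -0.277 -4.838
vertex 0.376 -1.305 -4.546
vertex -0.038 -0.213 -4.159
endloop
endfacet
facet normal 0.366 0.741 -0.563
outer loop
vertex 1.951 -0.179 -4.081
vertex 0.986 -0.277 -4.838
vertex 0.935 0.483 -3.871
endloop
endfacet
facet normal -0.787 0.244 -0.566
outer loop
vertex -1.999 1.338 1.705
vertex -1.74 3.377 2.223
vertex -1.376 1.465 0.894
endloop
endfacet
facet normal -0.122 -0.962 -0.244
outer loop
vertex -0.4 1.163 1.597
vertex -1.999 1.338 1.705
vertex -1.376 1.465 0.894
endloop
endfacet
facet normal -0.787 0.244 -0.566
outer loop
vertex -1.376 1.465 0.894
vertex -1.74 3.377 2.223
vertex -1.118 3.504 1.413
endloop
endfacet
facet normal 0.605 0.124 -0.787
outer loop
vertex -1.118 3.504 1.413
vertex -0.4 1.163 1.597
vertex -1.376 1.465 0.894
endloop
endfacet
facet normal -0.605 -0.123 0.787
outer loop
vertex -1.999 1.338 1.705
vertex -0.764 3.075 2.926
vertex -1.74 3.377 2.223
endloop
endfacet
facet normal -0.122 -0.962 -0.244
outer loop
vertex -1.022 1.036 2.407
vertex -1.999 1.338 1.705
vertex -0.4 1.163 1.597
endloop
endfacet
facet normal -0.604 -0.124 0.787
outer loop
vertex -1.022 1.036 2.407
vertex -0.764 3.075 2.926
vertex -1.999 1.338 1.705
endloop
endfacet
facet normal 0.122 0.962 0.244
outer loop
vertex -1.74 3.377 2.223
vertex -0.764 3.075 2.926
vertex -1.118 3.504 1.413
endloop
endfacet
facet normal 0.604 0.123 -0.787
outer loop
vertex -0.141 3.202 2.115
vertex -0.4 1.163 1.597
vertex -1.118 3.504 1.413
endloop
endfacet
facet normal 0.122 0.962 0.244
outer loop
vertex -1.118 3.504 1.413
vertex -0.764 3.075 2.926
vertex -0.141 3.202 2.115
endloop
endfacet
facet normal 0.787 -0.244 0.566
outer loop
vertex -0.141 3.202 2.115
vertex -1.022 1.036 2.407
vertex -0.4 1.163 1.597
endloop
endfacet
facet normal 0.787 -0.244 0.567
outer loop
vertex -0.764 3.075 2.926
vertex -1.022 1.036 2.407
vertex -0.141 3.202 2.115
endloop
endfacet

endsolid
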